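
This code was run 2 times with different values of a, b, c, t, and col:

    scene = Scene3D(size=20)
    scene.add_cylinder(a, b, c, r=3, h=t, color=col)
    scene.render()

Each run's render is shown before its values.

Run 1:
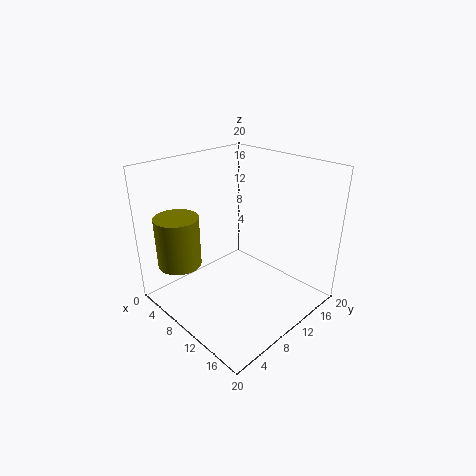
a = 5; b = 3.5; c = 6.5; t = 7; col = 'olive'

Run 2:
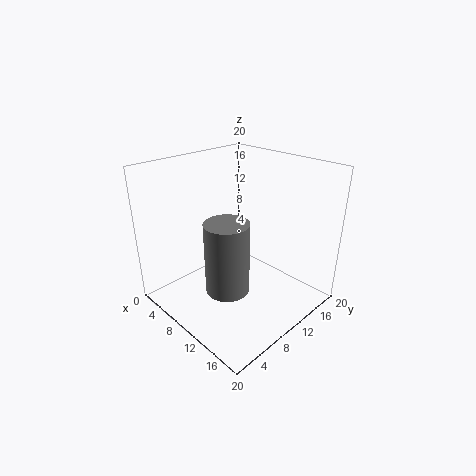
a = 11; b = 7; c = 3.5; t = 10; col = 'gray'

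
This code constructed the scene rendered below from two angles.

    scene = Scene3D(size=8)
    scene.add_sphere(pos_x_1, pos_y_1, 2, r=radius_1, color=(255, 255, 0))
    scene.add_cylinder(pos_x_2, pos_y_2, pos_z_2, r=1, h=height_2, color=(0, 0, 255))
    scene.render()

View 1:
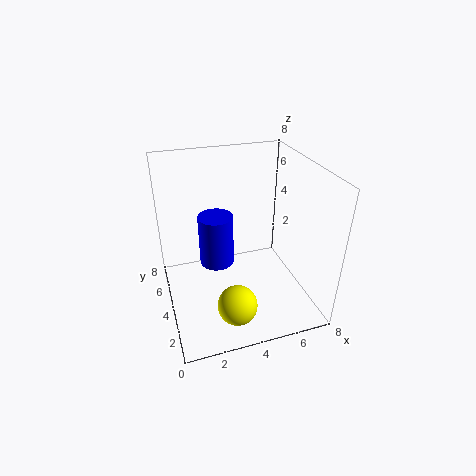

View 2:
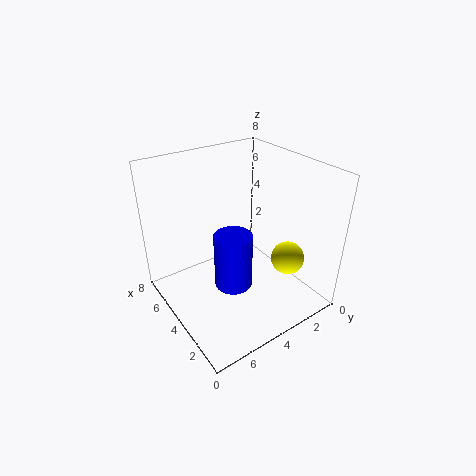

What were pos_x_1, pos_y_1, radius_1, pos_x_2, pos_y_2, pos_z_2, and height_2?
pos_x_1 = 3; pos_y_1 = 1; radius_1 = 1; pos_x_2 = 3; pos_y_2 = 5; pos_z_2 = 2; height_2 = 3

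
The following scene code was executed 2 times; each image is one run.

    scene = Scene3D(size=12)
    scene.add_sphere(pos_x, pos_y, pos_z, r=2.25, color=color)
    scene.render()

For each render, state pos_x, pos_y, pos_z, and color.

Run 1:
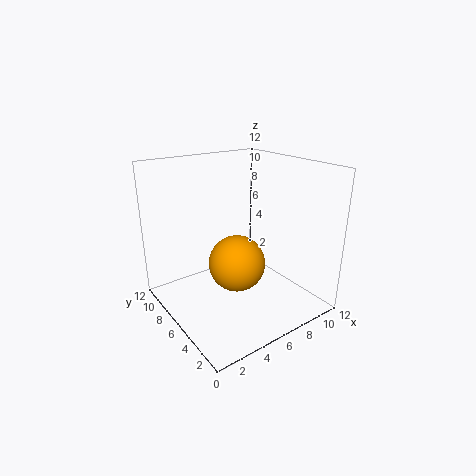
pos_x = 5
pos_y = 4.75
pos_z = 4.5
color = 'orange'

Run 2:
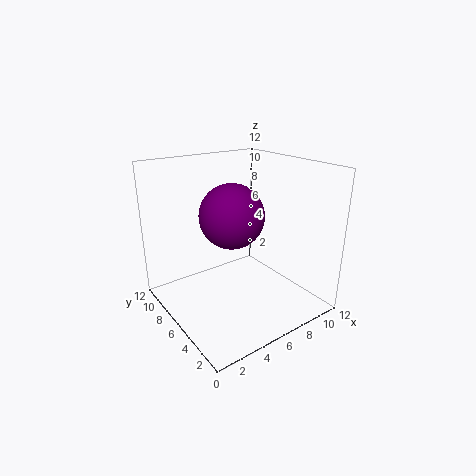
pos_x = 3.5
pos_y = 3.25
pos_z = 9.25
color = 'purple'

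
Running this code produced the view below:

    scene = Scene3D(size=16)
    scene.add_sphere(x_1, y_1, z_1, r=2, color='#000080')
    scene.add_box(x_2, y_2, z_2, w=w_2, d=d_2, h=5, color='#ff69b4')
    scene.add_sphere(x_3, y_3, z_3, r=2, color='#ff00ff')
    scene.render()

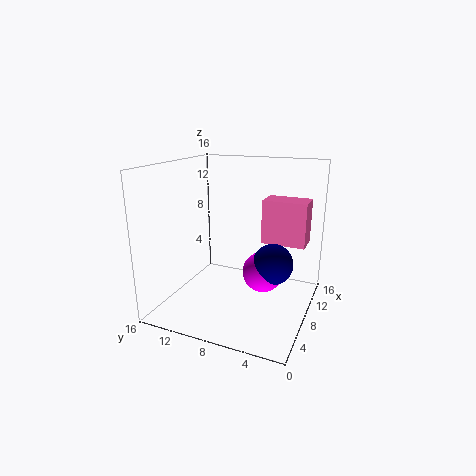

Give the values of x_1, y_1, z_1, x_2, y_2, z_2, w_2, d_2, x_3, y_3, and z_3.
x_1 = 5
y_1 = 3
z_1 = 7
x_2 = 10
y_2 = 1
z_2 = 7
w_2 = 3
d_2 = 5
x_3 = 5
y_3 = 4
z_3 = 6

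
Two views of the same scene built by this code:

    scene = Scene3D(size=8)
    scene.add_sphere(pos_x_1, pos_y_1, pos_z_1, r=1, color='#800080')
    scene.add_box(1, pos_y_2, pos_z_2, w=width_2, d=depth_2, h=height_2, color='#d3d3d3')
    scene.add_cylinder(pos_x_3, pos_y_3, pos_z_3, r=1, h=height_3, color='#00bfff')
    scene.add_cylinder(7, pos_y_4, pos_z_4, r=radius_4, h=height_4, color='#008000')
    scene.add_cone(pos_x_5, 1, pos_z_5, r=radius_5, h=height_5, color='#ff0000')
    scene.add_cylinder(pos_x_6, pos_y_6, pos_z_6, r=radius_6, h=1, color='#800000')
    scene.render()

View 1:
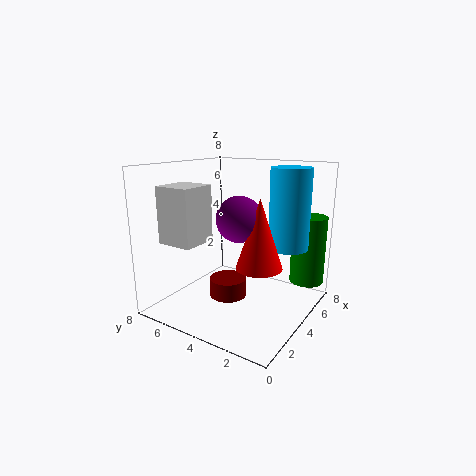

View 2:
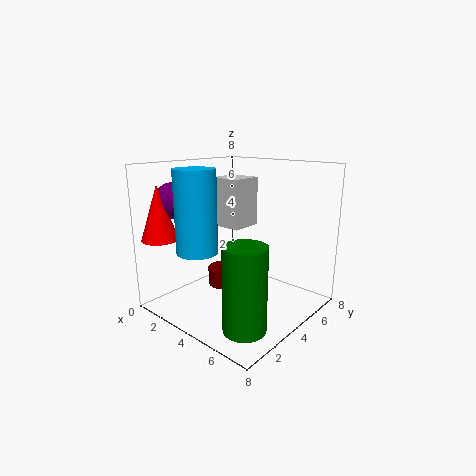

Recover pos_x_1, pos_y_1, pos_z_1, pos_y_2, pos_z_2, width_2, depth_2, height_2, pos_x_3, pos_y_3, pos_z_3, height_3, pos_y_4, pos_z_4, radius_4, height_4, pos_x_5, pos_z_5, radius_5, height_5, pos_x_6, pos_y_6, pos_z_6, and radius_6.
pos_x_1 = 1
pos_y_1 = 2
pos_z_1 = 6
pos_y_2 = 5
pos_z_2 = 4
width_2 = 2
depth_2 = 2
height_2 = 3
pos_x_3 = 4
pos_y_3 = 1
pos_z_3 = 4
height_3 = 4
pos_y_4 = 1
pos_z_4 = 1
radius_4 = 1
height_4 = 4
pos_x_5 = 1
pos_z_5 = 4
radius_5 = 1
height_5 = 3
pos_x_6 = 3
pos_y_6 = 4
pos_z_6 = 1
radius_6 = 1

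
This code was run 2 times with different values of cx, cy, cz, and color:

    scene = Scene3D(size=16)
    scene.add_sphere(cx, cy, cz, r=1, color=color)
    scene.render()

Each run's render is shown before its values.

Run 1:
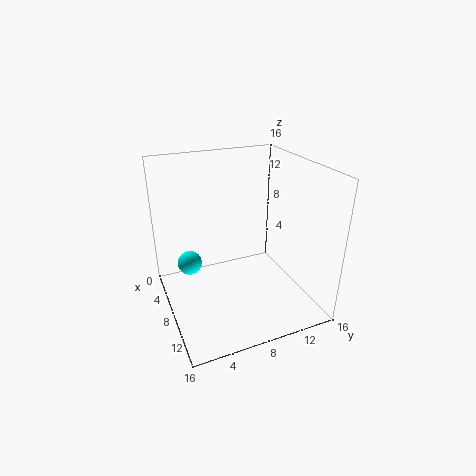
cx = 14, cy = 1, cz = 10, color = 'cyan'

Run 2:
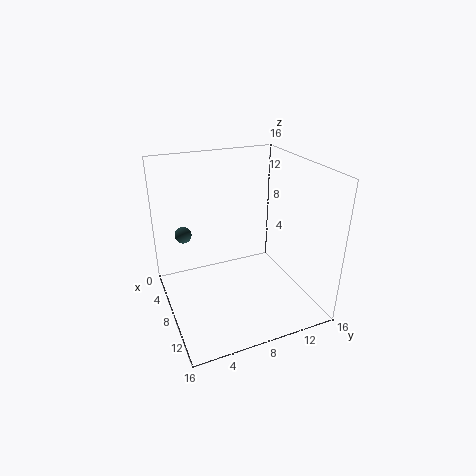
cx = 3, cy = 3, cz = 7, color = 'darkslategray'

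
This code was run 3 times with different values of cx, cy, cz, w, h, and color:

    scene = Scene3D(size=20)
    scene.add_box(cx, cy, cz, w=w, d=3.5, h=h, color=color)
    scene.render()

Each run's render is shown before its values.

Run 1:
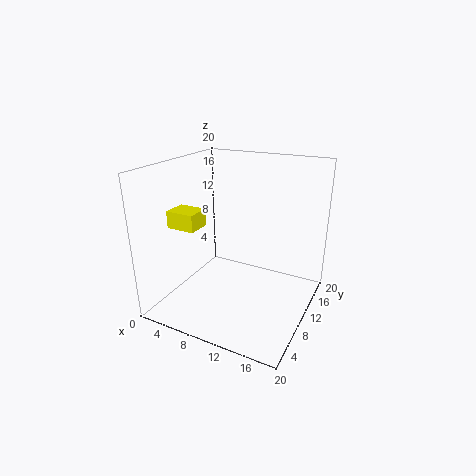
cx = 0.25; cy = 7; cz = 10.75; w = 4.25; h = 2.5; color = 'yellow'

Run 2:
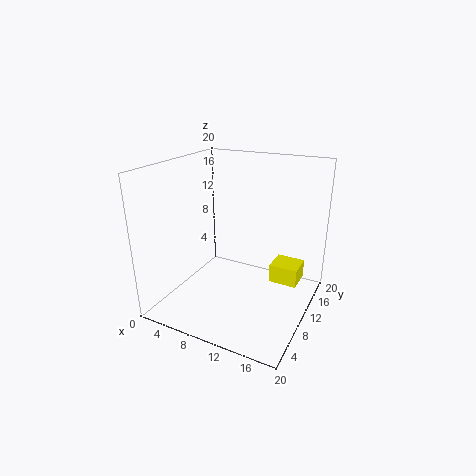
cx = 15; cy = 9.5; cz = 4.75; w = 3.75; h = 2.5; color = 'yellow'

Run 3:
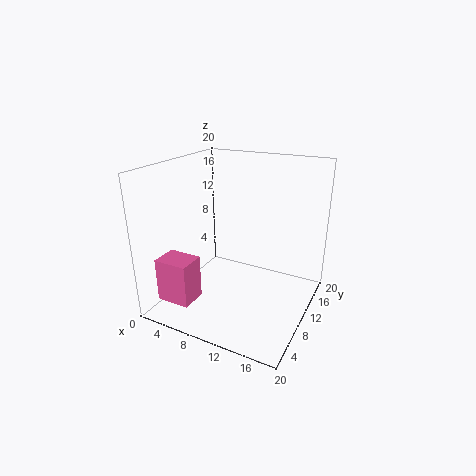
cx = 2.75; cy = 1; cz = 3.25; w = 4.5; h = 5.75; color = 'hotpink'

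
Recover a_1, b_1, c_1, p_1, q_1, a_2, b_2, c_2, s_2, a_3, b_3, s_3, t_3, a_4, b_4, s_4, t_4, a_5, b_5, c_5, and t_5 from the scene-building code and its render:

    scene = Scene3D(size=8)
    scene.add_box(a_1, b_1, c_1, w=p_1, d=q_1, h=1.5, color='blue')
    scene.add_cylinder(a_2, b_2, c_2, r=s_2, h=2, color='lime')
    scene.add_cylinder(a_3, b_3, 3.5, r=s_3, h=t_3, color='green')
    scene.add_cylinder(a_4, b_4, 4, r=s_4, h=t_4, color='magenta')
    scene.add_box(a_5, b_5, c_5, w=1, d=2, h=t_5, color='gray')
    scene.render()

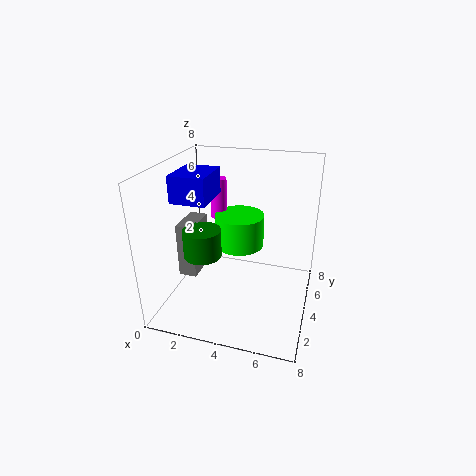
a_1 = 0.5; b_1 = 3; c_1 = 6; p_1 = 2; q_1 = 2.5; a_2 = 3.5; b_2 = 6; c_2 = 2.5; s_2 = 1.5; a_3 = 2.5; b_3 = 2.5; s_3 = 1; t_3 = 1.5; a_4 = 2; b_4 = 6.5; s_4 = 0.5; t_4 = 2.5; a_5 = 1; b_5 = 2.5; c_5 = 2; t_5 = 3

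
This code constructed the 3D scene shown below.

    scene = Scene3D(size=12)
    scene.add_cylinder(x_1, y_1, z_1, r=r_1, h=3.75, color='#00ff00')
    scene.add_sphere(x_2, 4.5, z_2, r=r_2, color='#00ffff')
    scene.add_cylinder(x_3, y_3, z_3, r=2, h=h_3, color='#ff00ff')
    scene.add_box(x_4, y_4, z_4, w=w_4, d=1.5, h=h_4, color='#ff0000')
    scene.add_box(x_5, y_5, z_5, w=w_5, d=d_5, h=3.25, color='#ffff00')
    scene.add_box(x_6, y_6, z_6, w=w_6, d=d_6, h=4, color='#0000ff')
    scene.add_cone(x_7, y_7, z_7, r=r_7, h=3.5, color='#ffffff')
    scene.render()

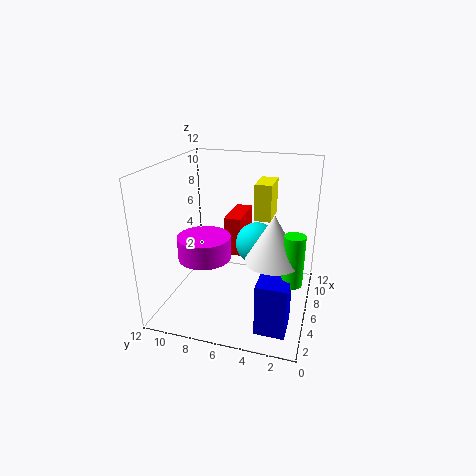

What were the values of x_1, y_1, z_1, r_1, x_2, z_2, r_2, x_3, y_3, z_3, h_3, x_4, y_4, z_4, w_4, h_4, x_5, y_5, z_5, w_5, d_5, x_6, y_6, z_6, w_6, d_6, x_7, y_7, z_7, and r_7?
x_1 = 2.75, y_1 = 1, z_1 = 4.5, r_1 = 0.75, x_2 = 6.5, z_2 = 5.5, r_2 = 1.75, x_3 = 3, y_3 = 7.75, z_3 = 5.5, h_3 = 1.75, x_4 = 7.5, y_4 = 6.25, z_4 = 3.5, w_4 = 4, h_4 = 3.5, x_5 = 8.25, y_5 = 3.75, z_5 = 6.75, w_5 = 3, d_5 = 1.5, x_6 = 0.75, y_6 = 1, z_6 = 1, w_6 = 2.5, d_6 = 2.25, x_7 = 3, y_7 = 2.5, z_7 = 6, r_7 = 2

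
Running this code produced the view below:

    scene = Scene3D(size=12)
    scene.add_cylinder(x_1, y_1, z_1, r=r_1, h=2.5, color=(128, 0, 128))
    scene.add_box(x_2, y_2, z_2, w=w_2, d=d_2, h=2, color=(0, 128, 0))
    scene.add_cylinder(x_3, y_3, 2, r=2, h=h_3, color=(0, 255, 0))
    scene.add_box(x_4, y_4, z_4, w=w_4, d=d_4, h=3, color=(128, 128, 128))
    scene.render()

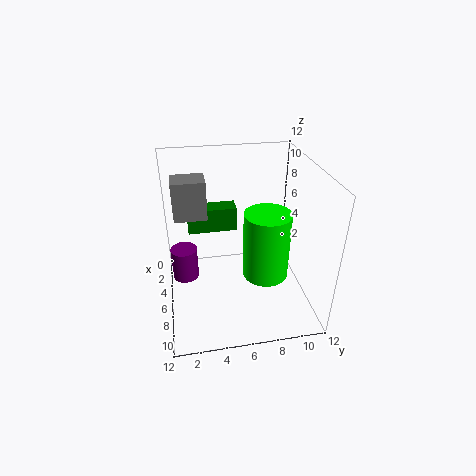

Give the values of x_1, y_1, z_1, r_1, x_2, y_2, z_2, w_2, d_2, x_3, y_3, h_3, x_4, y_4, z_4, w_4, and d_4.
x_1 = 7.5, y_1 = 1.5, z_1 = 4, r_1 = 1, x_2 = 4, y_2 = 2, z_2 = 6.5, w_2 = 1.5, d_2 = 4, x_3 = 6, y_3 = 8.5, h_3 = 6, x_4 = 5, y_4 = 1, z_4 = 8.5, w_4 = 2, d_4 = 2.5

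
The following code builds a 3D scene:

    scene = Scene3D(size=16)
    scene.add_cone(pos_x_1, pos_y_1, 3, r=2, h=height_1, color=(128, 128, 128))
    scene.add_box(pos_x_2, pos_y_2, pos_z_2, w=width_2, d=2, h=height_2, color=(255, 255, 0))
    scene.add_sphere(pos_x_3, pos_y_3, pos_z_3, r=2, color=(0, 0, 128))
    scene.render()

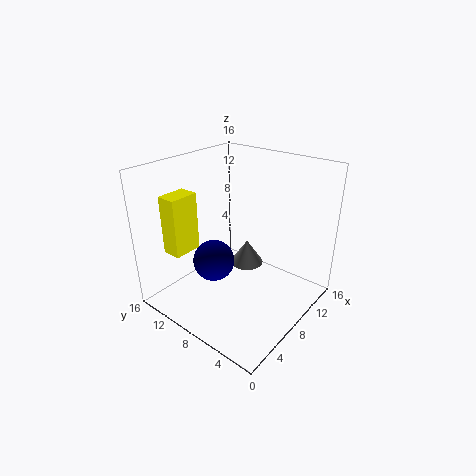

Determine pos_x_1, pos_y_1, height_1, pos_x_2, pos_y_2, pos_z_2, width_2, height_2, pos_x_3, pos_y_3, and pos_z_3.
pos_x_1 = 11, pos_y_1 = 9, height_1 = 3, pos_x_2 = 1, pos_y_2 = 10, pos_z_2 = 8, width_2 = 3, height_2 = 6, pos_x_3 = 3, pos_y_3 = 7, pos_z_3 = 8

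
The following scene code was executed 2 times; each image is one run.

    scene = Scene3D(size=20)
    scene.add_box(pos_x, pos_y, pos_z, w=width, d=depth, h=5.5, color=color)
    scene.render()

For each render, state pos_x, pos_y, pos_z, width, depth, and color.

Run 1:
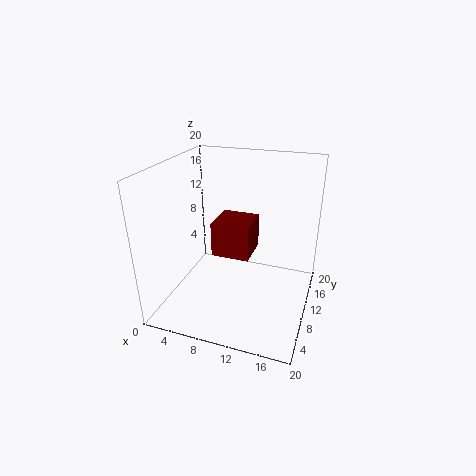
pos_x = 4.5, pos_y = 13, pos_z = 4.5, width = 6, depth = 6, color = 'maroon'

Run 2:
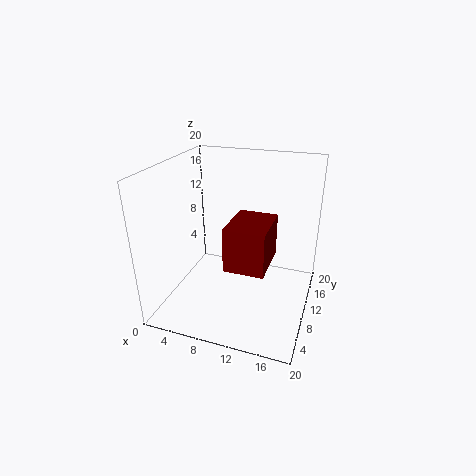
pos_x = 10.5, pos_y = 3, pos_z = 9, width = 5, depth = 6.5, color = 'maroon'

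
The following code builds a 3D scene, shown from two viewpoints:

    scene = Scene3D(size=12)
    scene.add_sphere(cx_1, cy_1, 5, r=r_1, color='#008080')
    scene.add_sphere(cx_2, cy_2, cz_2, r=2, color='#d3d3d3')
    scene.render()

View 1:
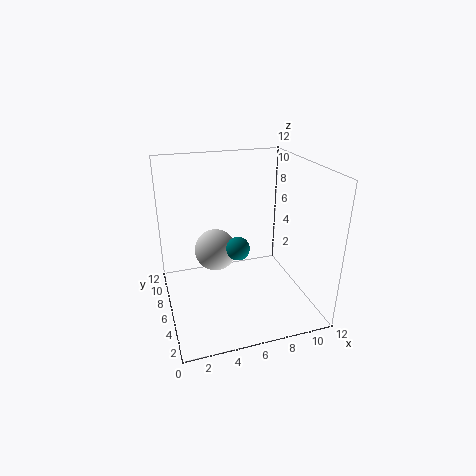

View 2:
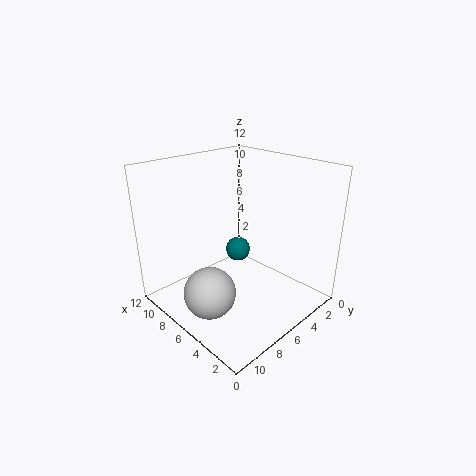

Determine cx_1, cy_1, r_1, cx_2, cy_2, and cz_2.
cx_1 = 6; cy_1 = 6; r_1 = 1; cx_2 = 5; cy_2 = 10; cz_2 = 3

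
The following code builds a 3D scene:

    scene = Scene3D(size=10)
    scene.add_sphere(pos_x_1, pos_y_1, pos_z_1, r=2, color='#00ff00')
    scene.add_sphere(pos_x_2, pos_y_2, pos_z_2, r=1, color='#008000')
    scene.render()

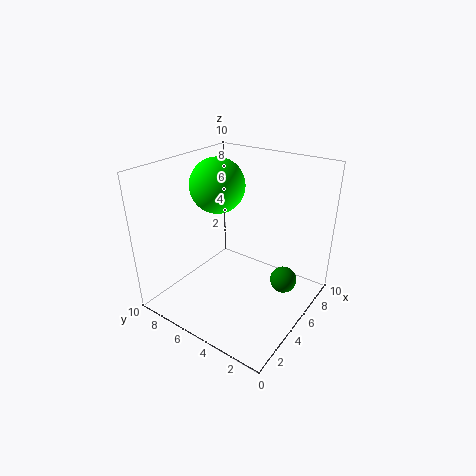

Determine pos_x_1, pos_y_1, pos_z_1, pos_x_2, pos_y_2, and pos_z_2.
pos_x_1 = 6, pos_y_1 = 7.5, pos_z_1 = 8, pos_x_2 = 7.5, pos_y_2 = 2.5, pos_z_2 = 1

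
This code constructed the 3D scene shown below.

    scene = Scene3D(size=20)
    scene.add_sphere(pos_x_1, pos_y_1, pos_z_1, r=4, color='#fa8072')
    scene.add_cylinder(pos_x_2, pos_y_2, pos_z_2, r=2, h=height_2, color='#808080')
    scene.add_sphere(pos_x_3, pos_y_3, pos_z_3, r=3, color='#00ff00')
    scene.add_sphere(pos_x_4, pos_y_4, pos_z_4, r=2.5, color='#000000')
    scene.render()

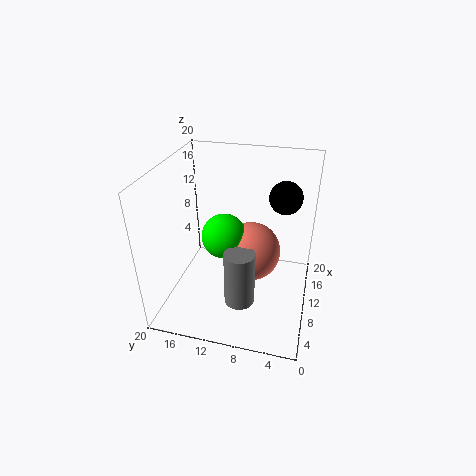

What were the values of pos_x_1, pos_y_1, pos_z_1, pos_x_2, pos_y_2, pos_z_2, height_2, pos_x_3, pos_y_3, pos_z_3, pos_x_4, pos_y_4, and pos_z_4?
pos_x_1 = 9.5; pos_y_1 = 8; pos_z_1 = 8.5; pos_x_2 = 5; pos_y_2 = 8.5; pos_z_2 = 3.5; height_2 = 7.5; pos_x_3 = 8.5; pos_y_3 = 11.5; pos_z_3 = 11; pos_x_4 = 17; pos_y_4 = 4.5; pos_z_4 = 13.5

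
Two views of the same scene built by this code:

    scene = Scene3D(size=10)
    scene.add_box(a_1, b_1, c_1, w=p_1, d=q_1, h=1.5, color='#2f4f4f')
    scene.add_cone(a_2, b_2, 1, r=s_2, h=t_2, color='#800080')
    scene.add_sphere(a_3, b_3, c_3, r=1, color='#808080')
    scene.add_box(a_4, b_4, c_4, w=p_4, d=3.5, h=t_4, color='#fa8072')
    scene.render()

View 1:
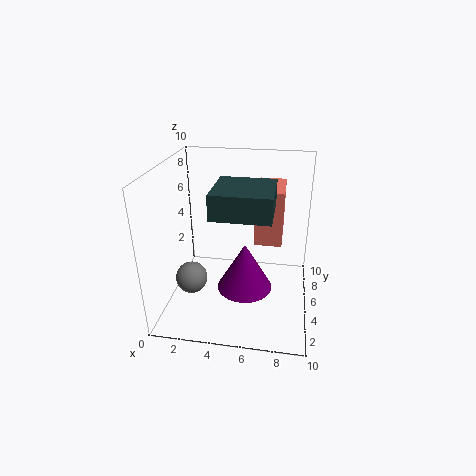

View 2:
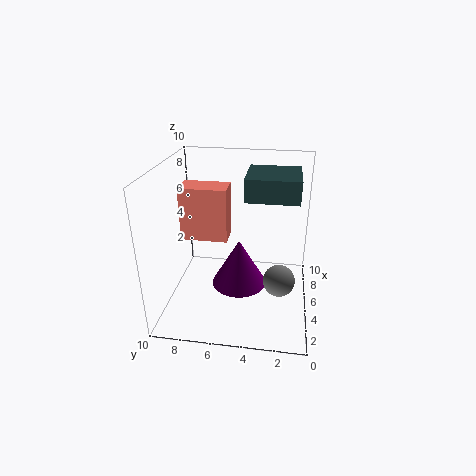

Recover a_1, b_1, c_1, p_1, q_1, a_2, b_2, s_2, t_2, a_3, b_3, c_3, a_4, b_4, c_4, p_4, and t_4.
a_1 = 4, b_1 = 1, c_1 = 8, p_1 = 3.5, q_1 = 3.5, a_2 = 5.5, b_2 = 5, s_2 = 2, t_2 = 3.5, a_3 = 2.5, b_3 = 2, c_3 = 3.5, a_4 = 6, b_4 = 6, c_4 = 4, p_4 = 2, t_4 = 4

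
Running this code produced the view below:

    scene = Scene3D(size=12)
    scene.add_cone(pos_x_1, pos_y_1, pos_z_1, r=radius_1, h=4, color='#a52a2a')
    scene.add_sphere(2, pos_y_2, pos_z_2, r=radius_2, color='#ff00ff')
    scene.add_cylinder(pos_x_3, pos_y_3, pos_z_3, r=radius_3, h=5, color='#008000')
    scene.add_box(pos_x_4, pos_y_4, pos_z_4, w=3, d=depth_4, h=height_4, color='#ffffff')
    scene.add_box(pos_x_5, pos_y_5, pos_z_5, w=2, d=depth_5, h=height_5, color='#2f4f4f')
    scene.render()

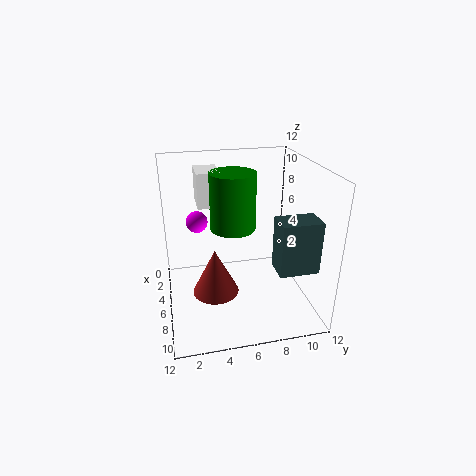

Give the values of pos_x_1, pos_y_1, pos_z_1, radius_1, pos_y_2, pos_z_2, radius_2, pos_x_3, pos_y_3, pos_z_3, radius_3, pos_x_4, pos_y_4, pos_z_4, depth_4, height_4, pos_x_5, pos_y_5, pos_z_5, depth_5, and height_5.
pos_x_1 = 6, pos_y_1 = 4, pos_z_1 = 1, radius_1 = 2, pos_y_2 = 3, pos_z_2 = 6, radius_2 = 1, pos_x_3 = 4, pos_y_3 = 6, pos_z_3 = 6, radius_3 = 2, pos_x_4 = 1, pos_y_4 = 3, pos_z_4 = 8, depth_4 = 2, height_4 = 3, pos_x_5 = 9, pos_y_5 = 8, pos_z_5 = 5, depth_5 = 3, height_5 = 4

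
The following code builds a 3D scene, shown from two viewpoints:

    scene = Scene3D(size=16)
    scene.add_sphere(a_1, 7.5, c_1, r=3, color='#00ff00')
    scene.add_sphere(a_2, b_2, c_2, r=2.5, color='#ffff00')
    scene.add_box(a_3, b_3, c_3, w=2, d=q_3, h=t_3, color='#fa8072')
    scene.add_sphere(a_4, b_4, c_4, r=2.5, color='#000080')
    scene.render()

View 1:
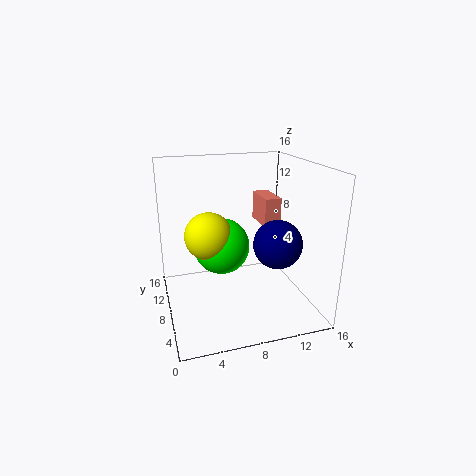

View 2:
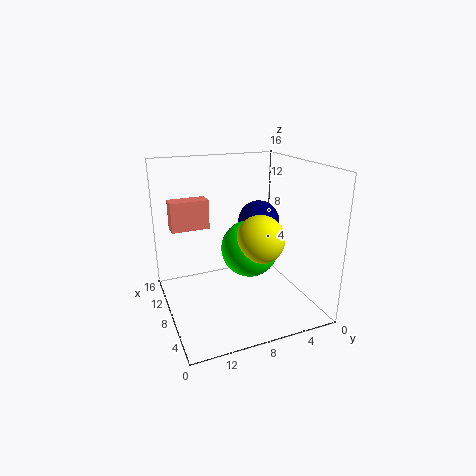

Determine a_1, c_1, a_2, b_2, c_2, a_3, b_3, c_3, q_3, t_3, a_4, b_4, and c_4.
a_1 = 6
c_1 = 7.5
a_2 = 4.5
b_2 = 7
c_2 = 9
a_3 = 12
b_3 = 10
c_3 = 8
q_3 = 4.5
t_3 = 3.5
a_4 = 11
b_4 = 4
c_4 = 8.5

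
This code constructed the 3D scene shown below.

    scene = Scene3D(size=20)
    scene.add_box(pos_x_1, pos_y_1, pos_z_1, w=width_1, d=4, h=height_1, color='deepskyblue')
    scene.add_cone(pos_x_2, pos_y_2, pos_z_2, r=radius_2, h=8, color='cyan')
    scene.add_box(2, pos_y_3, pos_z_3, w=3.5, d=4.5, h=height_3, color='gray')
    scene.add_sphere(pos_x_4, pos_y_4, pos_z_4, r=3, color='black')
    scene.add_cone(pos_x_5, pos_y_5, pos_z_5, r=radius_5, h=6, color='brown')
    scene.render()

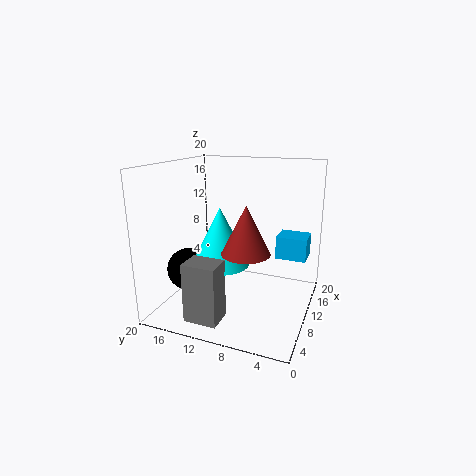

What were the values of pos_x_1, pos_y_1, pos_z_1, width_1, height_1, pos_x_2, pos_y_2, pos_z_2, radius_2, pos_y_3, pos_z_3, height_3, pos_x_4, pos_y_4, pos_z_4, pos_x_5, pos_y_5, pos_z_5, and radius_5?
pos_x_1 = 9.5, pos_y_1 = 0.5, pos_z_1 = 8, width_1 = 3.5, height_1 = 3, pos_x_2 = 8.5, pos_y_2 = 12, pos_z_2 = 6.5, radius_2 = 4, pos_y_3 = 10, pos_z_3 = 0.5, height_3 = 8, pos_x_4 = 8, pos_y_4 = 17, pos_z_4 = 5, pos_x_5 = 5, pos_y_5 = 7, pos_z_5 = 10, radius_5 = 3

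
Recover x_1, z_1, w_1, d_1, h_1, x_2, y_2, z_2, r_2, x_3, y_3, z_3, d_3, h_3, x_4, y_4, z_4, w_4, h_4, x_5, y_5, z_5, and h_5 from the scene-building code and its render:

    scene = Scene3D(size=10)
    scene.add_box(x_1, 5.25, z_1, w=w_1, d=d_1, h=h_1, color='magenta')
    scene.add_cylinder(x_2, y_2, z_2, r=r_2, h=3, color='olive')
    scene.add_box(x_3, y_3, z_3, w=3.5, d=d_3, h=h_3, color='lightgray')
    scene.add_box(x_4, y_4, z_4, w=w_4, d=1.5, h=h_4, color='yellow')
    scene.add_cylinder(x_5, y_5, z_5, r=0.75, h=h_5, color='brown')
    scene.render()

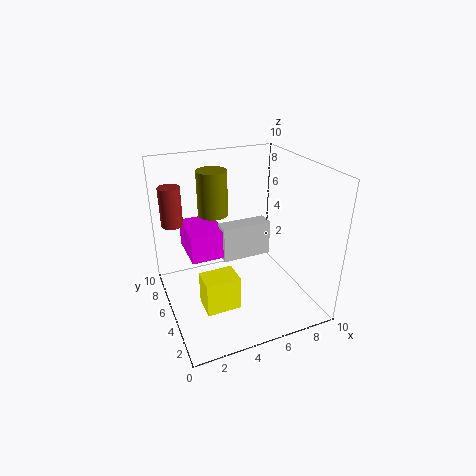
x_1 = 1.75, z_1 = 3.5, w_1 = 2.5, d_1 = 3.25, h_1 = 2, x_2 = 3.5, y_2 = 5.75, z_2 = 6.75, r_2 = 1, x_3 = 4, y_3 = 5, z_3 = 3.25, d_3 = 1.25, h_3 = 2.5, x_4 = 1.25, y_4 = 0.5, z_4 = 3, w_4 = 2, h_4 = 2, x_5 = 1, y_5 = 7.25, z_5 = 5.75, h_5 = 2.75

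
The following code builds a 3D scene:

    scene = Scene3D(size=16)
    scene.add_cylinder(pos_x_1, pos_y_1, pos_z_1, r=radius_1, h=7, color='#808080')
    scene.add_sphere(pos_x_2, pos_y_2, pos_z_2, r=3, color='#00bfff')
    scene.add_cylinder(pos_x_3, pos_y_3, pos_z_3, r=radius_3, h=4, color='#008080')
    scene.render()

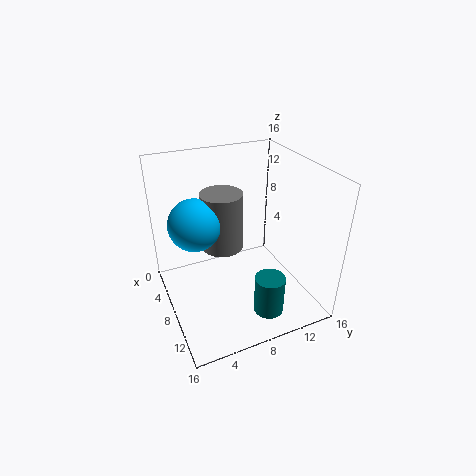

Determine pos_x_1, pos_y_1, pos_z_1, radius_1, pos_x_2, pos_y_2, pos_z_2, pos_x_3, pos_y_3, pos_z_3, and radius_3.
pos_x_1 = 4.5
pos_y_1 = 7.5
pos_z_1 = 5
radius_1 = 2.5
pos_x_2 = 5
pos_y_2 = 4
pos_z_2 = 9
pos_x_3 = 14.5
pos_y_3 = 8.5
pos_z_3 = 3
radius_3 = 1.5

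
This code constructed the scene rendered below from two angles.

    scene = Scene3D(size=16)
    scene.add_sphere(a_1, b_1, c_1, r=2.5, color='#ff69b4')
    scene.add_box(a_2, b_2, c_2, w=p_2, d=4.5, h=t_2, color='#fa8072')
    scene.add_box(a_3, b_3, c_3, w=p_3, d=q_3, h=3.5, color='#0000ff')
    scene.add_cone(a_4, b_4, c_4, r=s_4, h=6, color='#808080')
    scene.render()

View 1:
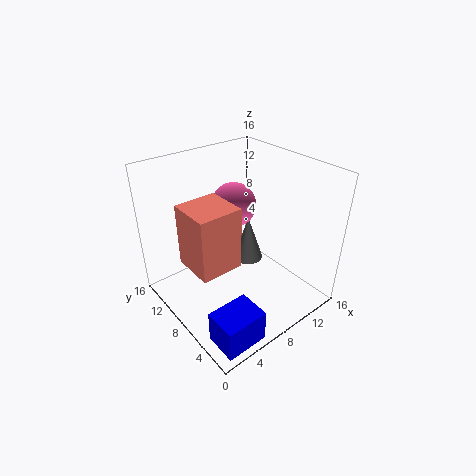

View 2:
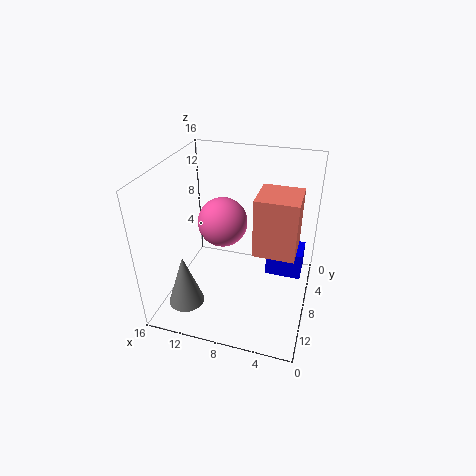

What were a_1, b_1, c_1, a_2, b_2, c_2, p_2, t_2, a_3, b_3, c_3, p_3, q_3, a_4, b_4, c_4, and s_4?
a_1 = 9
b_1 = 10
c_1 = 11
a_2 = 1.5
b_2 = 5
c_2 = 7
p_2 = 4.5
t_2 = 6.5
a_3 = 1
b_3 = 0.5
c_3 = 0.5
p_3 = 4.5
q_3 = 3.5
a_4 = 13
b_4 = 12
c_4 = 1
s_4 = 2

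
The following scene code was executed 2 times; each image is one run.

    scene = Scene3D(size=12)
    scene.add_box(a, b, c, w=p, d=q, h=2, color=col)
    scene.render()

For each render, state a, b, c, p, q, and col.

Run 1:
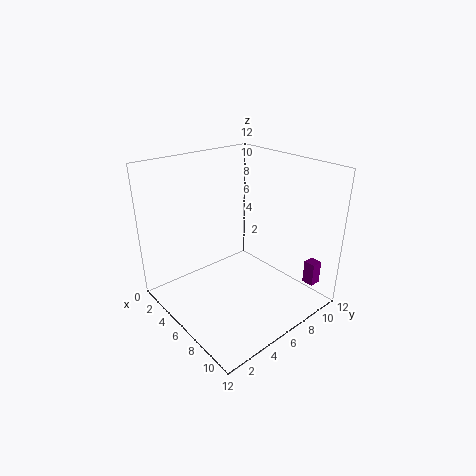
a = 10
b = 10
c = 2
p = 1
q = 1
col = 'purple'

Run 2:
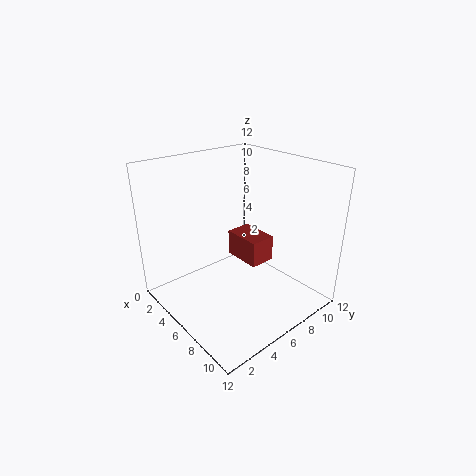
a = 6
b = 5
c = 5
p = 3
q = 2
col = 'brown'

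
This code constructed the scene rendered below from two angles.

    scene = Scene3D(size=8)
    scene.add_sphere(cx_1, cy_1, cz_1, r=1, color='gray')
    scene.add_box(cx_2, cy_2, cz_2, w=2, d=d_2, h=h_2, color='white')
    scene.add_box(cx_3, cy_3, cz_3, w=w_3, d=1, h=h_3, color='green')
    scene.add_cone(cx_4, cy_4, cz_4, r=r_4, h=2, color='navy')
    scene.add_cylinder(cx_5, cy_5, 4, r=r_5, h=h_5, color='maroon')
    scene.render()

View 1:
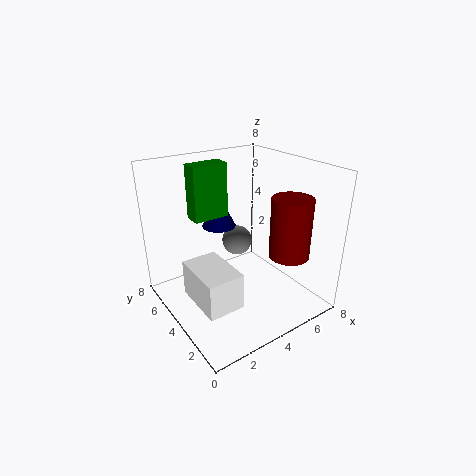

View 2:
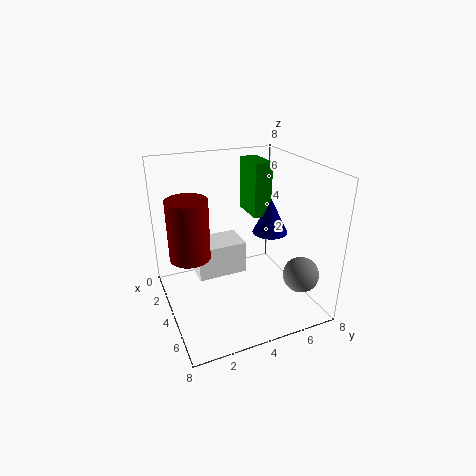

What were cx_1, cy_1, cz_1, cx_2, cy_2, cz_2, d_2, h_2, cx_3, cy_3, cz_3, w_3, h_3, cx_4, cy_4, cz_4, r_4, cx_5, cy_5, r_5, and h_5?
cx_1 = 6; cy_1 = 7; cz_1 = 2; cx_2 = 1; cy_2 = 2; cz_2 = 1; d_2 = 3; h_2 = 2; cx_3 = 2; cy_3 = 5; cz_3 = 5; w_3 = 2; h_3 = 3; cx_4 = 4; cy_4 = 6; cz_4 = 4; r_4 = 1; cx_5 = 5; cy_5 = 1; r_5 = 1; h_5 = 3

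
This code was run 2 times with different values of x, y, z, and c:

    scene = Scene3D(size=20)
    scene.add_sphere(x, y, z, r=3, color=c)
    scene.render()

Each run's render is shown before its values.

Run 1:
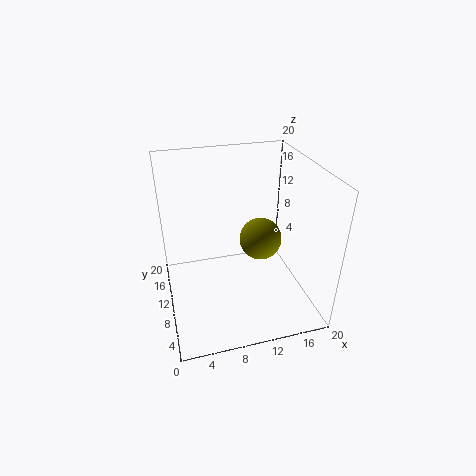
x = 13.5, y = 10.5, z = 9, c = 'olive'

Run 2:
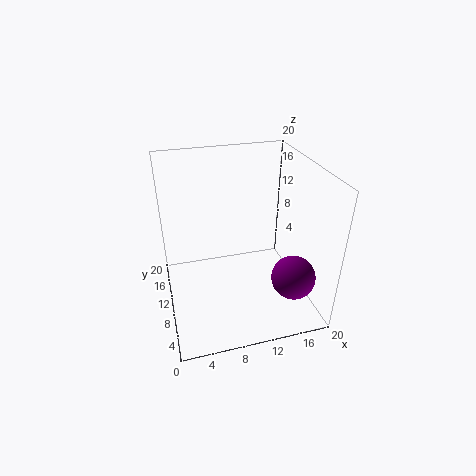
x = 16.5, y = 5, z = 5.5, c = 'purple'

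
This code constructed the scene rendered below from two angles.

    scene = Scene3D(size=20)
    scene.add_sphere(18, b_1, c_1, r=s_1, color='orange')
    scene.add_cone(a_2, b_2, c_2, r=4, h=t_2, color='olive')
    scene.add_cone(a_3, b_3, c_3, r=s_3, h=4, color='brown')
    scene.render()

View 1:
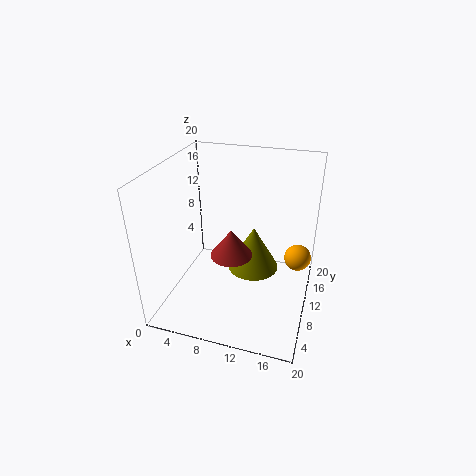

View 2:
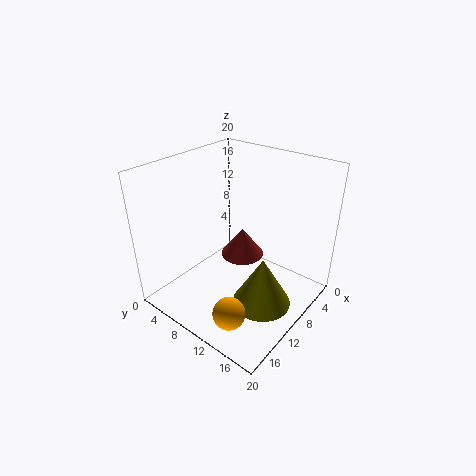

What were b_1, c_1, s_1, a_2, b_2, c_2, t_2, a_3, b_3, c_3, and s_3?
b_1 = 15
c_1 = 5
s_1 = 2
a_2 = 11
b_2 = 15
c_2 = 2
t_2 = 7
a_3 = 9
b_3 = 10
c_3 = 7
s_3 = 3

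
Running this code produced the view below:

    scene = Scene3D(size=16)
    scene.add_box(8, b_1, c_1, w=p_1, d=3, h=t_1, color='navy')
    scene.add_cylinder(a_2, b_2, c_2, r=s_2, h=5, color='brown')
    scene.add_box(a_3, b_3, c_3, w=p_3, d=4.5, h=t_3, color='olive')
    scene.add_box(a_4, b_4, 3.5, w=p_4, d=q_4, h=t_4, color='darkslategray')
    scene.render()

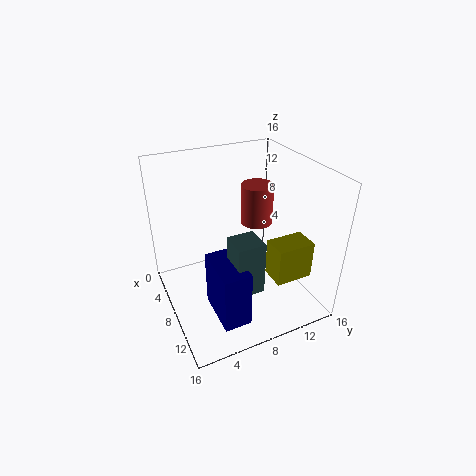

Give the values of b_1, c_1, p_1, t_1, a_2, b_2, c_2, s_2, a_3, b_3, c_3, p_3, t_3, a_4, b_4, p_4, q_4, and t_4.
b_1 = 4, c_1 = 0.5, p_1 = 5.5, t_1 = 6.5, a_2 = 4, b_2 = 12.5, c_2 = 7, s_2 = 2, a_3 = 8.5, b_3 = 11.5, c_3 = 2.5, p_3 = 3, t_3 = 4.5, a_4 = 9.5, b_4 = 6, p_4 = 3, q_4 = 3, t_4 = 6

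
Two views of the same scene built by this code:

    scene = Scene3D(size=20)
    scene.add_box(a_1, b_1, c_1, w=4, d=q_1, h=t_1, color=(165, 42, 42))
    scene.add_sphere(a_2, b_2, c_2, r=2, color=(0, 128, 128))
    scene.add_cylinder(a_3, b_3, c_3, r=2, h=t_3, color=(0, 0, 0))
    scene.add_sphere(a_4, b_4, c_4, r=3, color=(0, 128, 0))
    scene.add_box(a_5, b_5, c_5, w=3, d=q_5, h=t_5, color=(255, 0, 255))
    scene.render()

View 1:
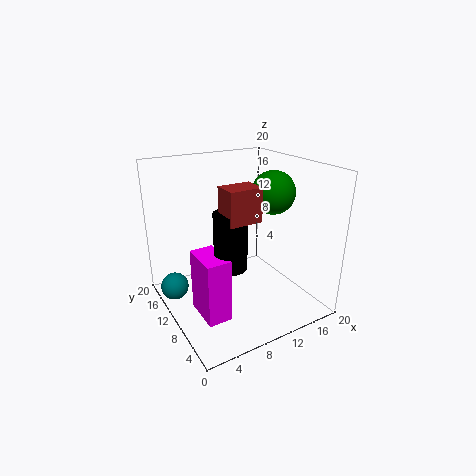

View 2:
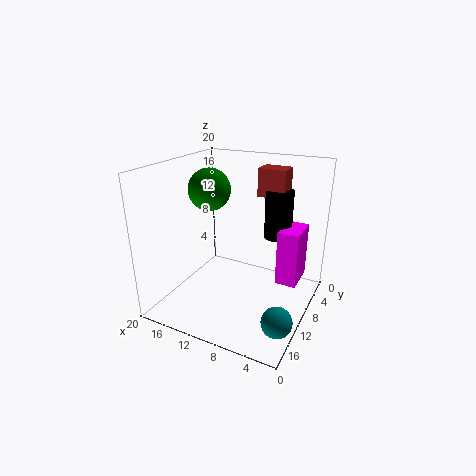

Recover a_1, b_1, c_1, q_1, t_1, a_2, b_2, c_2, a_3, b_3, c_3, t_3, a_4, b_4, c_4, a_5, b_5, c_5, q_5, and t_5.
a_1 = 5
b_1 = 3
c_1 = 15
q_1 = 3
t_1 = 4
a_2 = 2
b_2 = 15
c_2 = 2
a_3 = 6
b_3 = 5
c_3 = 9
t_3 = 7
a_4 = 15
b_4 = 9
c_4 = 16
a_5 = 2
b_5 = 3
c_5 = 3
q_5 = 5
t_5 = 8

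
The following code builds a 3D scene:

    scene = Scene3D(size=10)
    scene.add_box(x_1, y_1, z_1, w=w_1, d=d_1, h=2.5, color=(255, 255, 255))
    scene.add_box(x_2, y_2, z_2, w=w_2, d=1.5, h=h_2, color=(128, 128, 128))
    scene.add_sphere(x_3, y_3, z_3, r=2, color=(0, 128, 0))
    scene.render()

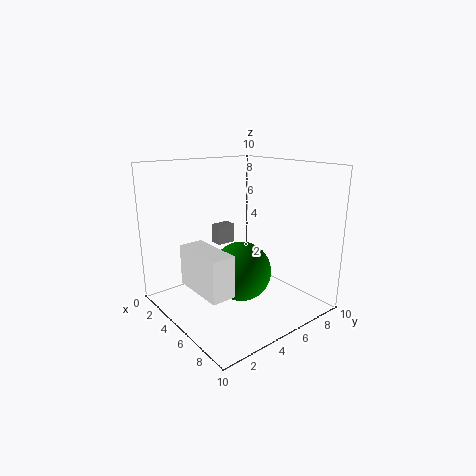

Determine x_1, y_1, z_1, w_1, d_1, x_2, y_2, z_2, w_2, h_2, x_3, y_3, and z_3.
x_1 = 5
y_1 = 0.5
z_1 = 3
w_1 = 3.5
d_1 = 1.5
x_2 = 1
y_2 = 5.5
z_2 = 3.5
w_2 = 1
h_2 = 1.5
x_3 = 6
y_3 = 4.5
z_3 = 3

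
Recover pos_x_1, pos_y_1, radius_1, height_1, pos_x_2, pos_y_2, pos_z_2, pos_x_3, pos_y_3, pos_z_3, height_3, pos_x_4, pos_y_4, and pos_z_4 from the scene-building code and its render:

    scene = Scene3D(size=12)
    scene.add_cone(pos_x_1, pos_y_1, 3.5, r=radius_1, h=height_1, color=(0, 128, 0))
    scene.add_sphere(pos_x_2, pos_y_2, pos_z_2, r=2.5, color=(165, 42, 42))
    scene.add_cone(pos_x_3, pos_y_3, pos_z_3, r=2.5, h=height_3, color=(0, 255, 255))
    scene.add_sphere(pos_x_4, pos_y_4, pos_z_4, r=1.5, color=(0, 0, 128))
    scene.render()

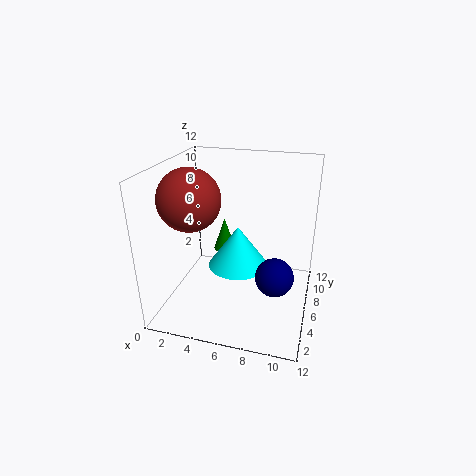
pos_x_1 = 4
pos_y_1 = 8.5
radius_1 = 1
height_1 = 3
pos_x_2 = 2.5
pos_y_2 = 4.5
pos_z_2 = 9.5
pos_x_3 = 6
pos_y_3 = 6
pos_z_3 = 3.5
height_3 = 3.5
pos_x_4 = 9.5
pos_y_4 = 4
pos_z_4 = 4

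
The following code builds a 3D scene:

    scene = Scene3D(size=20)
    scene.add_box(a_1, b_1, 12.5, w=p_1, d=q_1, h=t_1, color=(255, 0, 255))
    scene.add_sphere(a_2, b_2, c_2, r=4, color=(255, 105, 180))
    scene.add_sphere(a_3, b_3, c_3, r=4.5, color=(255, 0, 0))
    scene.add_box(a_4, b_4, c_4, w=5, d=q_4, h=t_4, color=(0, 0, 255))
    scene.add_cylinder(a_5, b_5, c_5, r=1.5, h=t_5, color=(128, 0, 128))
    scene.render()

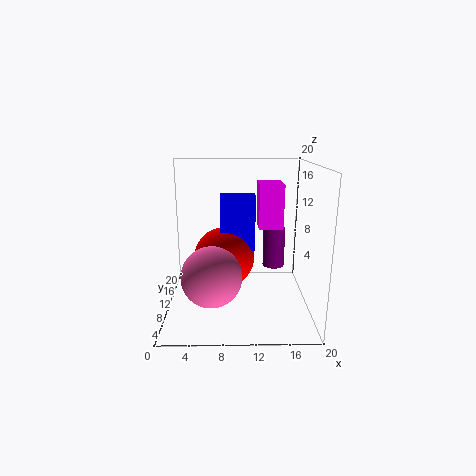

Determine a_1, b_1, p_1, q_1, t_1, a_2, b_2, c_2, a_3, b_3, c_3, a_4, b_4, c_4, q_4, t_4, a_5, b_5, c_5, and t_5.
a_1 = 12.5, b_1 = 5.5, p_1 = 3, q_1 = 4, t_1 = 5.5, a_2 = 6.5, b_2 = 6, c_2 = 6, a_3 = 8, b_3 = 13, c_3 = 6, a_4 = 7.5, b_4 = 11.5, c_4 = 7.5, q_4 = 2.5, t_4 = 8, a_5 = 15, b_5 = 10, c_5 = 6, t_5 = 5.5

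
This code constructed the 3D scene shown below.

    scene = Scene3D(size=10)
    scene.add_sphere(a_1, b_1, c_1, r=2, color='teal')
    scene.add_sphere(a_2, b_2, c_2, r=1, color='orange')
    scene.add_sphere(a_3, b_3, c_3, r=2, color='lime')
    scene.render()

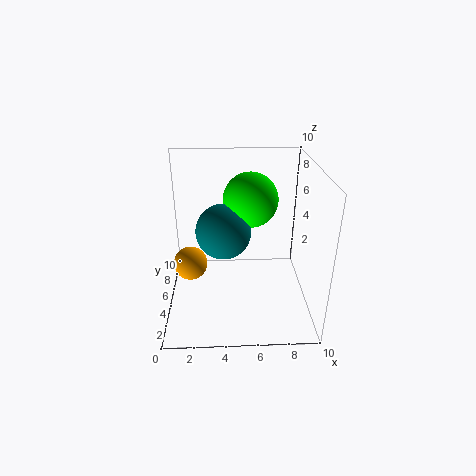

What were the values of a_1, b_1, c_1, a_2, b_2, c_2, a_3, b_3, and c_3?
a_1 = 4
b_1 = 6
c_1 = 5
a_2 = 2
b_2 = 2
c_2 = 5
a_3 = 6
b_3 = 7
c_3 = 7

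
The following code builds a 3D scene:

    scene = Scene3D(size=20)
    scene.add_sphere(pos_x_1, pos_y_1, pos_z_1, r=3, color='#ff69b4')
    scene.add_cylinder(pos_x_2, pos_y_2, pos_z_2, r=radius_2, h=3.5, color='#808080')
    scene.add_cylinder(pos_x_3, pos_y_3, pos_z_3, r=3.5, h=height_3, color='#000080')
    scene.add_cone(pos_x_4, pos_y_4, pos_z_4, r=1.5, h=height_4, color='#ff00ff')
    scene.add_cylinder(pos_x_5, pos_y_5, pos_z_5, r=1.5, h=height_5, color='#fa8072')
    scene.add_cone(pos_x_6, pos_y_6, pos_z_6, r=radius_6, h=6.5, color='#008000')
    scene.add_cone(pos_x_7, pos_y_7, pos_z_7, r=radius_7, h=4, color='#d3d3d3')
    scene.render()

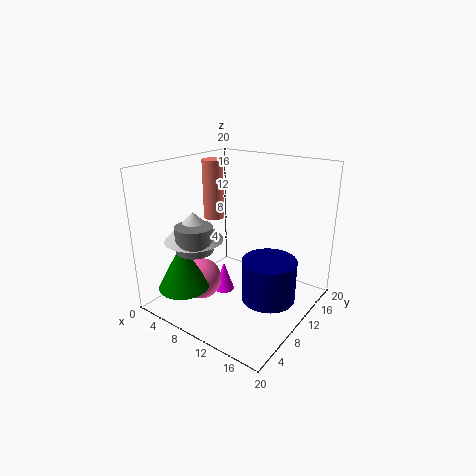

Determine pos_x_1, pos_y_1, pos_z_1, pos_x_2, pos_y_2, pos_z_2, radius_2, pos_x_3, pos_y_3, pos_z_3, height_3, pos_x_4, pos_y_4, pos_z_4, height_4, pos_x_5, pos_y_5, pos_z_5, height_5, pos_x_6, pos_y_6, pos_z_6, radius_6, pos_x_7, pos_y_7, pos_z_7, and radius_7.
pos_x_1 = 5
pos_y_1 = 7.5
pos_z_1 = 3
pos_x_2 = 6.5
pos_y_2 = 5
pos_z_2 = 9
radius_2 = 2.5
pos_x_3 = 16
pos_y_3 = 8.5
pos_z_3 = 3.5
height_3 = 5.5
pos_x_4 = 7
pos_y_4 = 10.5
pos_z_4 = 0.5
height_4 = 4.5
pos_x_5 = 4.5
pos_y_5 = 11.5
pos_z_5 = 11.5
height_5 = 8.5
pos_x_6 = 5
pos_y_6 = 4
pos_z_6 = 3.5
radius_6 = 3.5
pos_x_7 = 5.5
pos_y_7 = 6
pos_z_7 = 10
radius_7 = 4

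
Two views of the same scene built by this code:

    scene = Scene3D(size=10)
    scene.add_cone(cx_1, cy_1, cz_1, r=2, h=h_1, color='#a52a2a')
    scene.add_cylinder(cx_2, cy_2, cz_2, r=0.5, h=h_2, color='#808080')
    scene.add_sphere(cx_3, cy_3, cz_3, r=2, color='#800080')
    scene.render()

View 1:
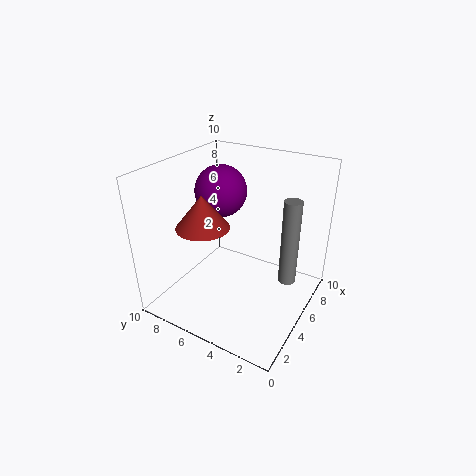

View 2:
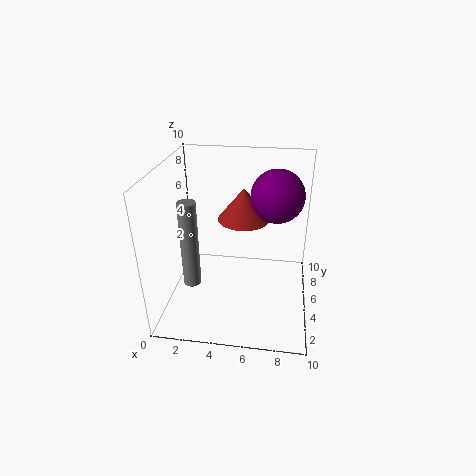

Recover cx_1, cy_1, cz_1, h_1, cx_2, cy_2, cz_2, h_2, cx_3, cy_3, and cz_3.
cx_1 = 5, cy_1 = 8, cz_1 = 5, h_1 = 2.5, cx_2 = 3, cy_2 = 0.5, cz_2 = 4.5, h_2 = 5, cx_3 = 7.5, cy_3 = 8, cz_3 = 7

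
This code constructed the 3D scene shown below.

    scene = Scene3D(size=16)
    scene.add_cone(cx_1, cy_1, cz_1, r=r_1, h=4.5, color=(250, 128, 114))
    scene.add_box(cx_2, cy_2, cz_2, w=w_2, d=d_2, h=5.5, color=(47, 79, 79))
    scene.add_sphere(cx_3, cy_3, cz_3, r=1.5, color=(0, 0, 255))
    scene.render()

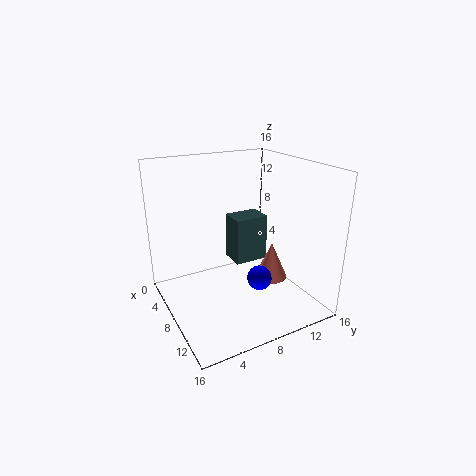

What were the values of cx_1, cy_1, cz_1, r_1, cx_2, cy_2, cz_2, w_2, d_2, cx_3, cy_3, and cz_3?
cx_1 = 7.5; cy_1 = 13; cz_1 = 1.5; r_1 = 2; cx_2 = 4; cy_2 = 8.5; cz_2 = 4; w_2 = 3; d_2 = 4; cx_3 = 8; cy_3 = 11; cz_3 = 2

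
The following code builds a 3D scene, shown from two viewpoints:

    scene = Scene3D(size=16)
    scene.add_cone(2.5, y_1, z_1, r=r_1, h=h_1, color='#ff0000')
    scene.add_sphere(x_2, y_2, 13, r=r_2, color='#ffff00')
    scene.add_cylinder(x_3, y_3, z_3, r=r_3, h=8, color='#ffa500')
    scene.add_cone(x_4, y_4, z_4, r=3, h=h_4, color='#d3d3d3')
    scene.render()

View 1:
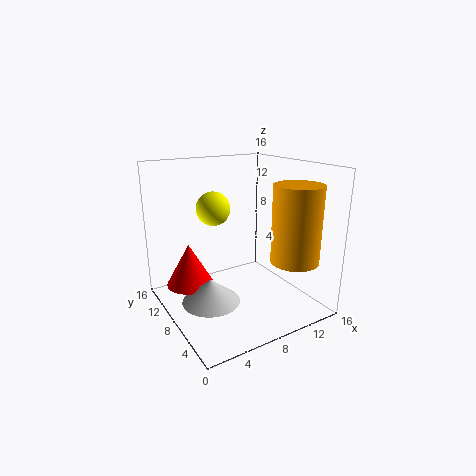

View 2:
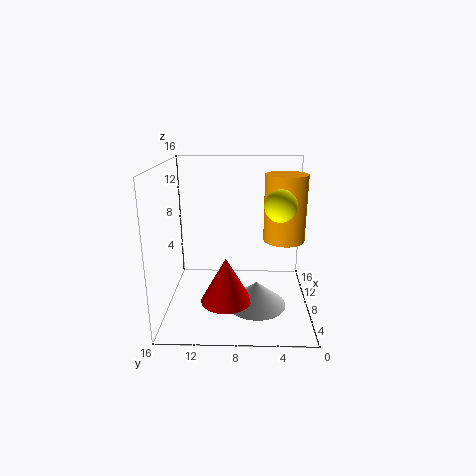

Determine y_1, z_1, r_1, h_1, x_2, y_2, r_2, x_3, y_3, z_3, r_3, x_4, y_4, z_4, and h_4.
y_1 = 9, z_1 = 3.5, r_1 = 2.5, h_1 = 4.5, x_2 = 3, y_2 = 4, r_2 = 1.5, x_3 = 11.5, y_3 = 2.5, z_3 = 6.5, r_3 = 2.5, x_4 = 3.5, y_4 = 6, z_4 = 2.5, h_4 = 2.5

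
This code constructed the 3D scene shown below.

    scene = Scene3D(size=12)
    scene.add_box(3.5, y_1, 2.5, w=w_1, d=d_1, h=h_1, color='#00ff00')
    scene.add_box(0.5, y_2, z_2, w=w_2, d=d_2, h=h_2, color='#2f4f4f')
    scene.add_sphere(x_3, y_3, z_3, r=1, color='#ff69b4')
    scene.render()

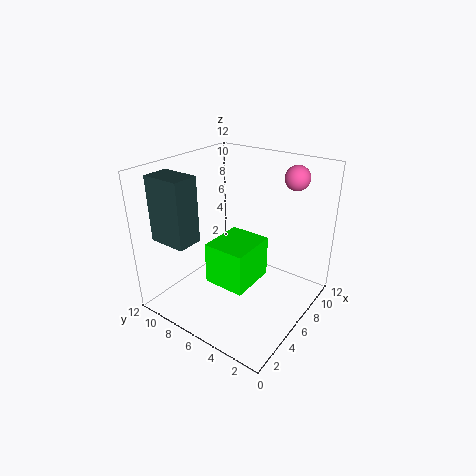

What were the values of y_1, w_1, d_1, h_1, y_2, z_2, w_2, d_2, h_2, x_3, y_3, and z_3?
y_1 = 4
w_1 = 4
d_1 = 3.5
h_1 = 3.5
y_2 = 7
z_2 = 7
w_2 = 2
d_2 = 3
h_2 = 5
x_3 = 9
y_3 = 2.5
z_3 = 11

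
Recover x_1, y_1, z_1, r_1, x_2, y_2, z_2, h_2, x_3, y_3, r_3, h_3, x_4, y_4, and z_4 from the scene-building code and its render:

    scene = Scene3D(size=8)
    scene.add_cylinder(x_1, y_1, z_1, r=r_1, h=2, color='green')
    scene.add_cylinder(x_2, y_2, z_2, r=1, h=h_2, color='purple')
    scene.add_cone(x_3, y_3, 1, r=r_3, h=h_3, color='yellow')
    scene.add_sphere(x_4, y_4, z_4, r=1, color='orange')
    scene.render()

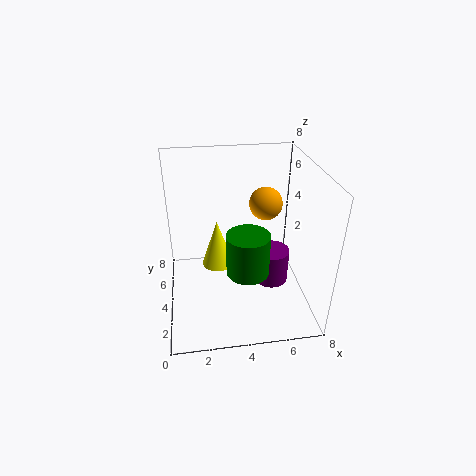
x_1 = 4; y_1 = 1; z_1 = 4; r_1 = 1; x_2 = 6; y_2 = 4; z_2 = 1; h_2 = 2; x_3 = 3; y_3 = 6; r_3 = 1; h_3 = 3; x_4 = 6; y_4 = 6; z_4 = 5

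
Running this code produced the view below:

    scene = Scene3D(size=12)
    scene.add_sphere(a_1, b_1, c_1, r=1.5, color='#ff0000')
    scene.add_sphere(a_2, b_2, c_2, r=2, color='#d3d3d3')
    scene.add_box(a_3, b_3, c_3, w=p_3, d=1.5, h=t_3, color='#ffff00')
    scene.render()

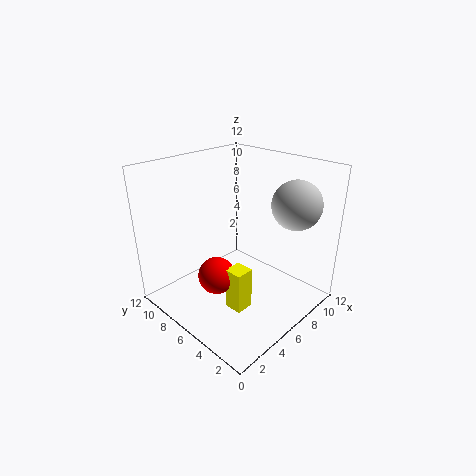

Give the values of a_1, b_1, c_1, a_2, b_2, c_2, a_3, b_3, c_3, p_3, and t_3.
a_1 = 3.5, b_1 = 6, c_1 = 3.5, a_2 = 9, b_2 = 2.5, c_2 = 9, a_3 = 3.5, b_3 = 3.5, c_3 = 1, p_3 = 1.5, t_3 = 3.5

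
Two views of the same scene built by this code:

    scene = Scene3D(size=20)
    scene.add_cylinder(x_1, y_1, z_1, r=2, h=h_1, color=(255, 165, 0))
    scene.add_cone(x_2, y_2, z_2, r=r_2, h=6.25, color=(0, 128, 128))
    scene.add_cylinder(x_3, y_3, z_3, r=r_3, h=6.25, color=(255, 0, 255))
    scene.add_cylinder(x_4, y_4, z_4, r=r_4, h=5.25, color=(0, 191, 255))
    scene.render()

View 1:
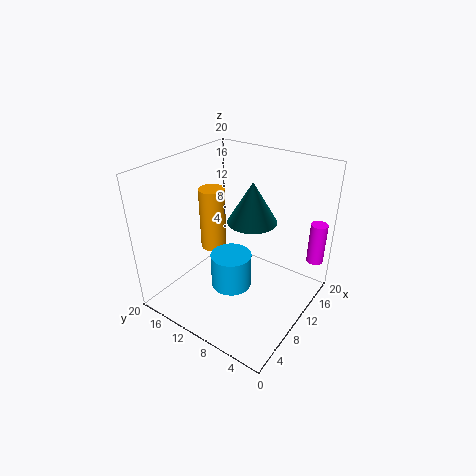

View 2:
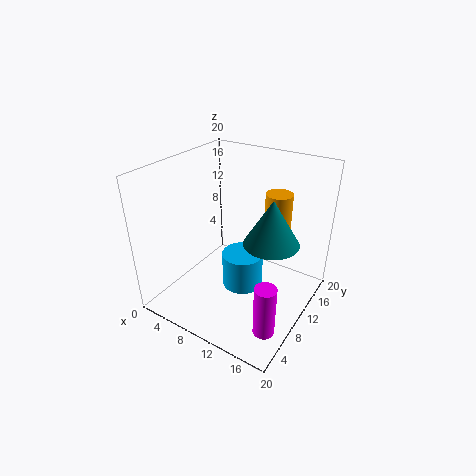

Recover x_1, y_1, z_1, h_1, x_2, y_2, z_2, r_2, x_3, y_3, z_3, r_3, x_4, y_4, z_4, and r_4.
x_1 = 12.75, y_1 = 16.75, z_1 = 5, h_1 = 9.75, x_2 = 14.75, y_2 = 10.75, z_2 = 10.25, r_2 = 3.75, x_3 = 18.75, y_3 = 1.75, z_3 = 4.5, r_3 = 1.25, x_4 = 10, y_4 = 11.25, z_4 = 1.5, r_4 = 3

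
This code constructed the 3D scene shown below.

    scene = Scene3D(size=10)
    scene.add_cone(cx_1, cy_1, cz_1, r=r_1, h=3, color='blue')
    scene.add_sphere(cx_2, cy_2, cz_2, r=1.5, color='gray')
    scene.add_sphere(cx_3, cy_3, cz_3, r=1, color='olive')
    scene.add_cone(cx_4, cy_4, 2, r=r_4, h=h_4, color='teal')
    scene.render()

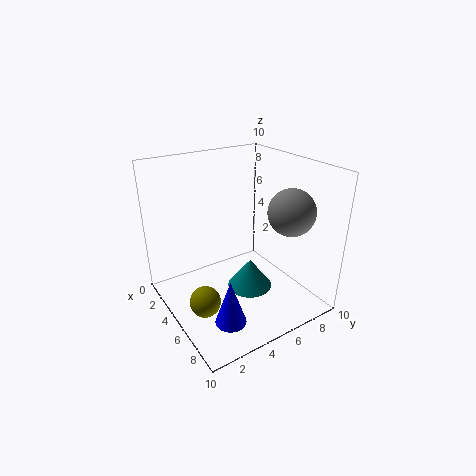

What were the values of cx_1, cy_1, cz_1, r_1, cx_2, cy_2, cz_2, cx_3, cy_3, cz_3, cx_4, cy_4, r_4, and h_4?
cx_1 = 8
cy_1 = 2.5
cz_1 = 1
r_1 = 1
cx_2 = 8
cy_2 = 7
cz_2 = 7.5
cx_3 = 6.5
cy_3 = 1.5
cz_3 = 2
cx_4 = 6.5
cy_4 = 5
r_4 = 1.5
h_4 = 2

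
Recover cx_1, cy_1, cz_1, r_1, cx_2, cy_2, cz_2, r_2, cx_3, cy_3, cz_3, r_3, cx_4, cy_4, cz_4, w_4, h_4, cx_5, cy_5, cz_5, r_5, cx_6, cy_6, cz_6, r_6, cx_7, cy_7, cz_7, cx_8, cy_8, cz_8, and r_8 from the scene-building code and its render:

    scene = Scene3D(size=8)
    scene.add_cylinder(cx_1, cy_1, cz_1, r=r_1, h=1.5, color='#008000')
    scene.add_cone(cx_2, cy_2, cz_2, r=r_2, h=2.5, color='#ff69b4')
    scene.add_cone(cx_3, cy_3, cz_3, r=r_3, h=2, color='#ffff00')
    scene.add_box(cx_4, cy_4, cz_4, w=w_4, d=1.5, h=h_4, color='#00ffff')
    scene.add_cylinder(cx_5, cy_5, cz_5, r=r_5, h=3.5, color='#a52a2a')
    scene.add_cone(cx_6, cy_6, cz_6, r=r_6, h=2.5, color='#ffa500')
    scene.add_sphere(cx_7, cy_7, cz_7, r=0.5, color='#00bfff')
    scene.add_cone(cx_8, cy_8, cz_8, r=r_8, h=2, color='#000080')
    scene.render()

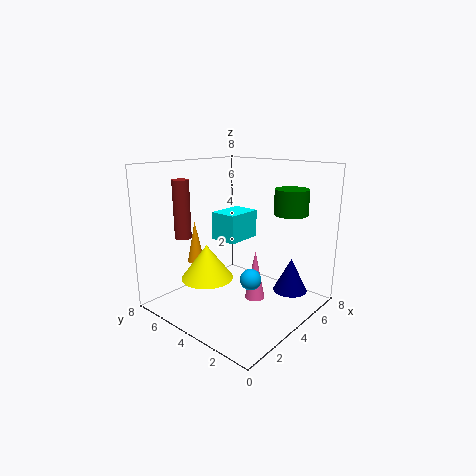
cx_1 = 7
cy_1 = 2.5
cz_1 = 5
r_1 = 1
cx_2 = 3
cy_2 = 2
cz_2 = 1.5
r_2 = 0.5
cx_3 = 3
cy_3 = 5.5
cz_3 = 1.5
r_3 = 1.5
cx_4 = 3
cy_4 = 3.5
cz_4 = 4
w_4 = 2
h_4 = 1.5
cx_5 = 3
cy_5 = 7.5
cz_5 = 3.5
r_5 = 0.5
cx_6 = 3.5
cy_6 = 7
cz_6 = 2
r_6 = 0.5
cx_7 = 2
cy_7 = 1.5
cz_7 = 3
cx_8 = 6.5
cy_8 = 2
cz_8 = 0.5
r_8 = 1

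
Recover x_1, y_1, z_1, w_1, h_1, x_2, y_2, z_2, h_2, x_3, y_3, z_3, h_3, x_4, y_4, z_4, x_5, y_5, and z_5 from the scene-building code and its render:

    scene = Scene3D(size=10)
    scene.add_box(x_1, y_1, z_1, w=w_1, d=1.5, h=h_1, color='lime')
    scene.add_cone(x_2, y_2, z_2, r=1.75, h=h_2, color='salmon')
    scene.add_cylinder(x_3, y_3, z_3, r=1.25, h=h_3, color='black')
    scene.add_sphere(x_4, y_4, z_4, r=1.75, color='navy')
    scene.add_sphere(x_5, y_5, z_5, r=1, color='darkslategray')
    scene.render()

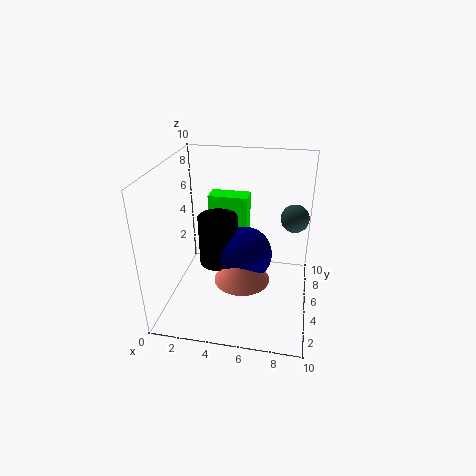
x_1 = 2.25
y_1 = 7.25
z_1 = 3.5
w_1 = 3
h_1 = 3.5
x_2 = 5.75
y_2 = 2.5
z_2 = 3.5
h_2 = 2.25
x_3 = 4
y_3 = 3.5
z_3 = 4
h_3 = 3.25
x_4 = 5.75
y_4 = 3.5
z_4 = 4.75
x_5 = 8.75
y_5 = 6.75
z_5 = 6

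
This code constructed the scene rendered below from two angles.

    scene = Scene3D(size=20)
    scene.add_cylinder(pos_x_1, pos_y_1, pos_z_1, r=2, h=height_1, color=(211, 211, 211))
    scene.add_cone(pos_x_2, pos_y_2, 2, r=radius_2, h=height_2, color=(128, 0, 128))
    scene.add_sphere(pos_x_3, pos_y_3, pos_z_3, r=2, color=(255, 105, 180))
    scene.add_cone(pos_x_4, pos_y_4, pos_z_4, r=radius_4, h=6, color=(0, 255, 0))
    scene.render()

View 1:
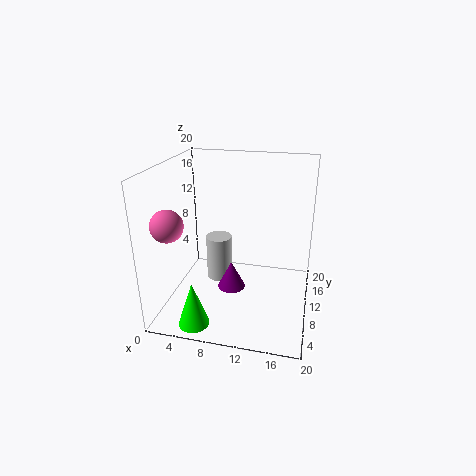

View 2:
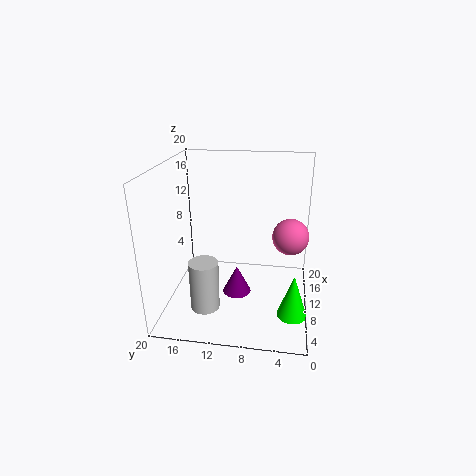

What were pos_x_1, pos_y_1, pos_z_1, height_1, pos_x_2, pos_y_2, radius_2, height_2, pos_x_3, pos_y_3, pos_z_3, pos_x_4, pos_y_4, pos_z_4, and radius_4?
pos_x_1 = 6
pos_y_1 = 14
pos_z_1 = 1
height_1 = 7
pos_x_2 = 9
pos_y_2 = 10
radius_2 = 2
height_2 = 4
pos_x_3 = 3
pos_y_3 = 3
pos_z_3 = 14
pos_x_4 = 6
pos_y_4 = 2
pos_z_4 = 1
radius_4 = 2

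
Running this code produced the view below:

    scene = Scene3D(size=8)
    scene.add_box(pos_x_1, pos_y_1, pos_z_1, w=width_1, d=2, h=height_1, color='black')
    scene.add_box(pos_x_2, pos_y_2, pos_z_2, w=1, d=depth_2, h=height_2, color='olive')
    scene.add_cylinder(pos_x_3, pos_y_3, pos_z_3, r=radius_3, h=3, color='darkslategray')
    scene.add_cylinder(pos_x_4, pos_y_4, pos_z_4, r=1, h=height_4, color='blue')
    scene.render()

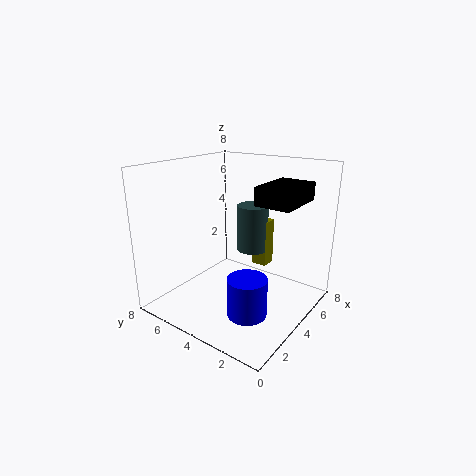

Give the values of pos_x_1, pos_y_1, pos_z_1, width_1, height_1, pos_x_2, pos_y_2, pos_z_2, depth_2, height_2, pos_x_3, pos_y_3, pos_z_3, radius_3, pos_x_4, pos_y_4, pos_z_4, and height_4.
pos_x_1 = 4, pos_y_1 = 1, pos_z_1 = 6, width_1 = 3, height_1 = 1, pos_x_2 = 7, pos_y_2 = 4, pos_z_2 = 1, depth_2 = 1, height_2 = 3, pos_x_3 = 7, pos_y_3 = 5, pos_z_3 = 2, radius_3 = 1, pos_x_4 = 2, pos_y_4 = 2, pos_z_4 = 1, height_4 = 2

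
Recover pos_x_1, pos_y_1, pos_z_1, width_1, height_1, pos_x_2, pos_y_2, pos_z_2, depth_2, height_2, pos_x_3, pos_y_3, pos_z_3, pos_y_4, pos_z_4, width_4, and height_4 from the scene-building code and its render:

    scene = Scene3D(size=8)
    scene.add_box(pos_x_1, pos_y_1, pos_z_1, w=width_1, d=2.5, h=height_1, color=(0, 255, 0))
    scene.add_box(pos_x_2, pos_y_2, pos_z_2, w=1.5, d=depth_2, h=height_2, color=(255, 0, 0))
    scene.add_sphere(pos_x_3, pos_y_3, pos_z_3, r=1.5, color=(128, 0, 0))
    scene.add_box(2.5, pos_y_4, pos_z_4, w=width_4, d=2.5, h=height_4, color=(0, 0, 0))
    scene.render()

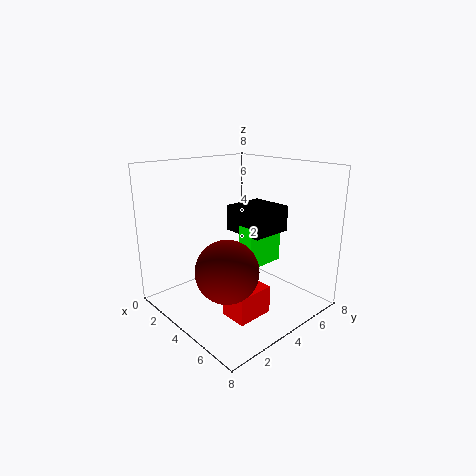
pos_x_1 = 3.5, pos_y_1 = 4.5, pos_z_1 = 2, width_1 = 1, height_1 = 2.5, pos_x_2 = 5, pos_y_2 = 2, pos_z_2 = 0.5, depth_2 = 2, height_2 = 1.5, pos_x_3 = 6, pos_y_3 = 1.5, pos_z_3 = 3.5, pos_y_4 = 4.5, pos_z_4 = 4, width_4 = 2.5, height_4 = 1.5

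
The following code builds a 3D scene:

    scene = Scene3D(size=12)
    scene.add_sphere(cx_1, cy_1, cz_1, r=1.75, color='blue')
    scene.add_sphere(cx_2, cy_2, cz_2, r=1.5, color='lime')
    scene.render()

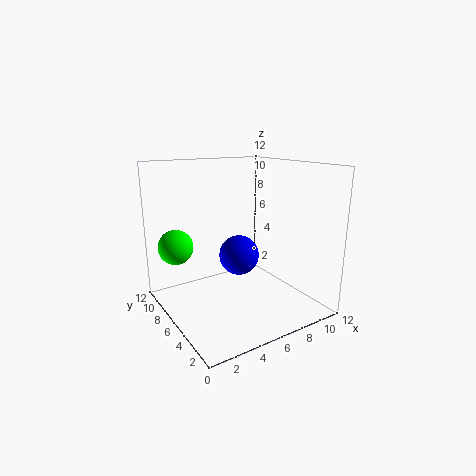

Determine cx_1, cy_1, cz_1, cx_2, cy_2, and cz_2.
cx_1 = 6.75, cy_1 = 7, cz_1 = 4, cx_2 = 1.75, cy_2 = 9.25, cz_2 = 5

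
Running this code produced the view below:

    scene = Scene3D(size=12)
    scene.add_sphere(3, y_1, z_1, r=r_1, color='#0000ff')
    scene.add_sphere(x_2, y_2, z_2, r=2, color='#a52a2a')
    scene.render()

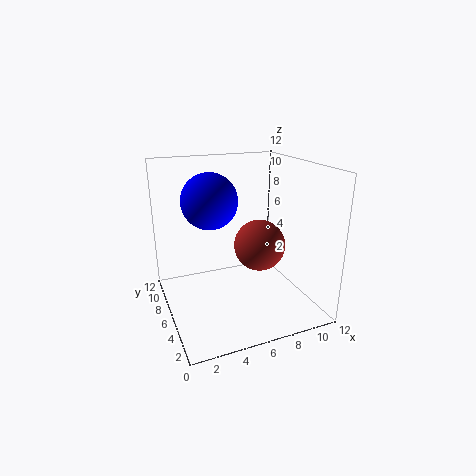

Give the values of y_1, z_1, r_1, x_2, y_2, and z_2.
y_1 = 4
z_1 = 10
r_1 = 2
x_2 = 7
y_2 = 4
z_2 = 6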